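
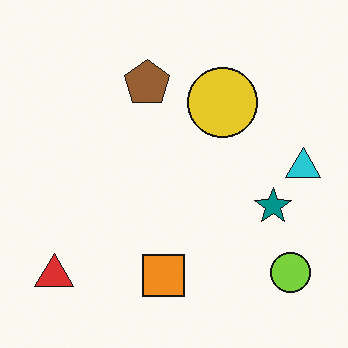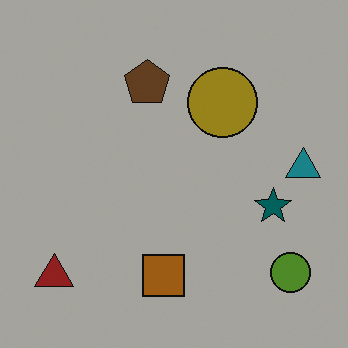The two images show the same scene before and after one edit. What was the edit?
It was noticeably darkened.

Every pixel — background and shapes alike — is uniformly darkened.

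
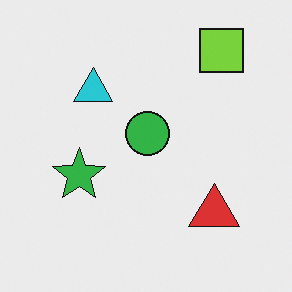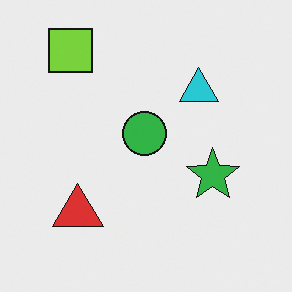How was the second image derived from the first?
Flipped horizontally (left ↔ right).

The lime square is in the top-right of the first image and the top-left of the second — shapes on opposite sides of the vertical midline have swapped in a mirror flip.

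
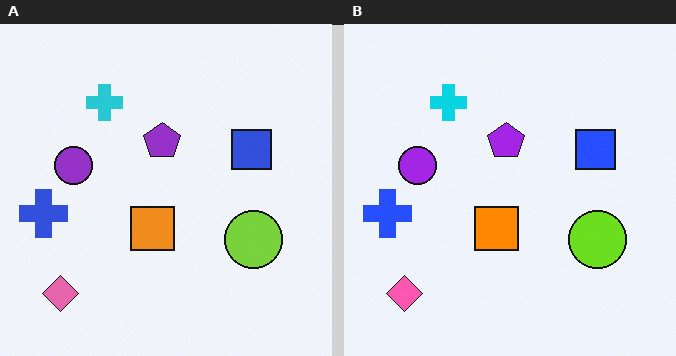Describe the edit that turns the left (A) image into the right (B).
The transformation is: slightly oversaturated.

All colors are more vivid — a global saturation change.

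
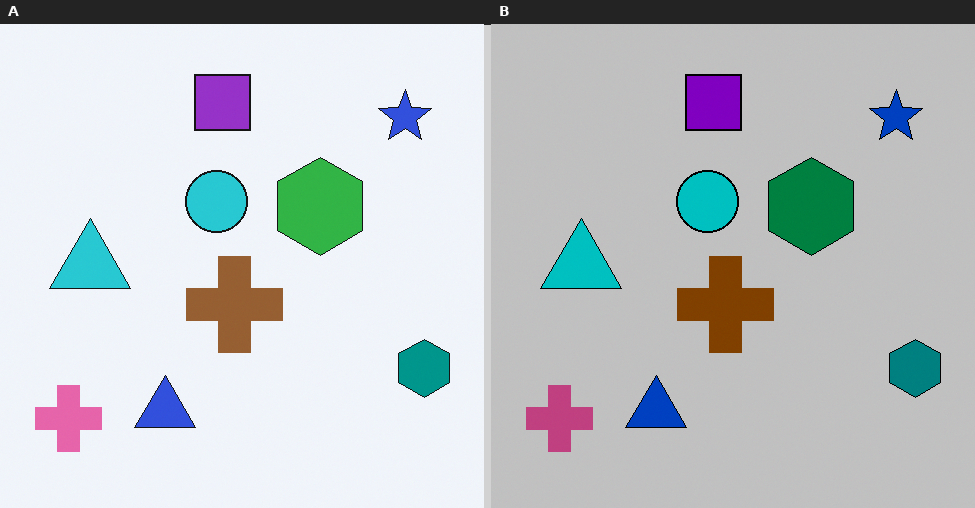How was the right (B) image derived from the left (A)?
The transformation is: aggressively posterized.

Each flat color has snapped to a coarser quantized level — most visibly, the near-white background has dropped to a flat grey.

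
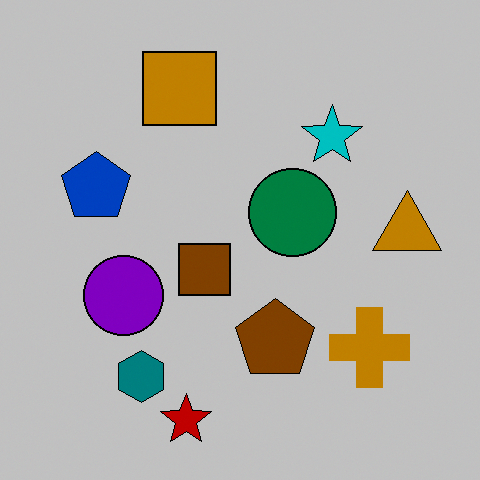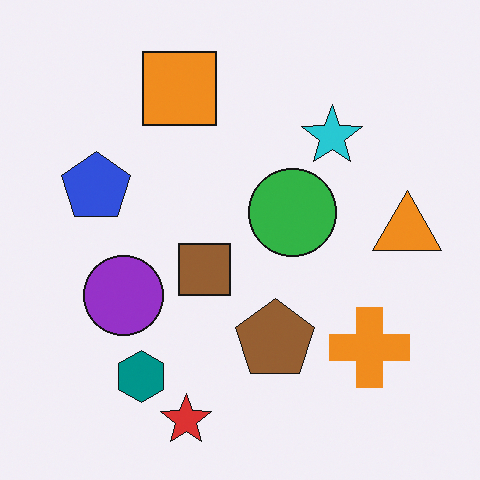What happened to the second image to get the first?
The first image is the second aggressively posterized.

Each flat color has snapped to a coarser quantized level — most visibly, the near-white background has dropped to a flat grey.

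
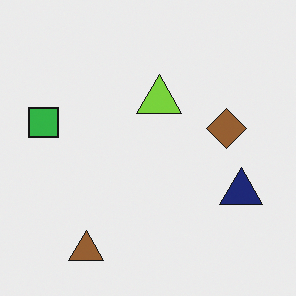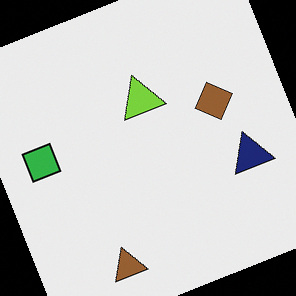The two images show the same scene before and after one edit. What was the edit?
The second image is the first rotated counter-clockwise by a moderate amount.

Every shape is tilted by the same angle and the image corners show triangular fill wedges — a whole-image rotation by a non-right angle.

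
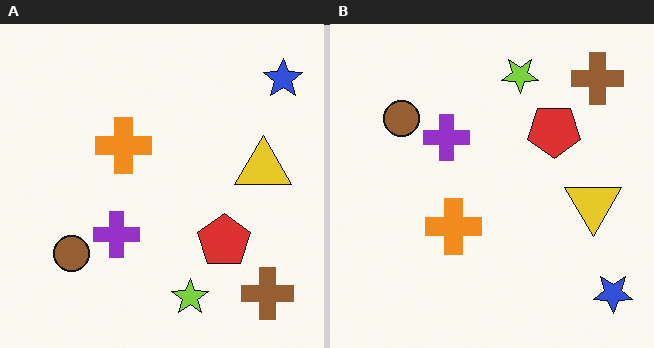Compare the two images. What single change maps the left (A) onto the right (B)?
It was flipped vertically (top ↔ bottom).

The lime star is in the bottom of the left (A) image and the top of the right (B) — shapes on opposite sides of the horizontal midline have swapped in a mirror flip.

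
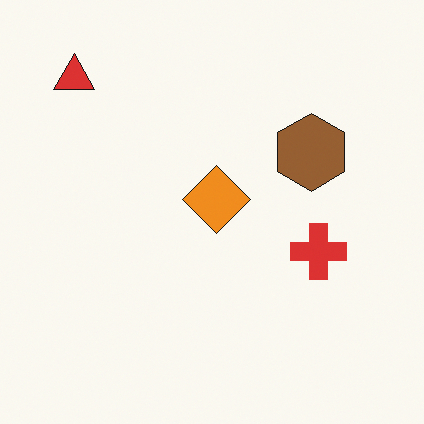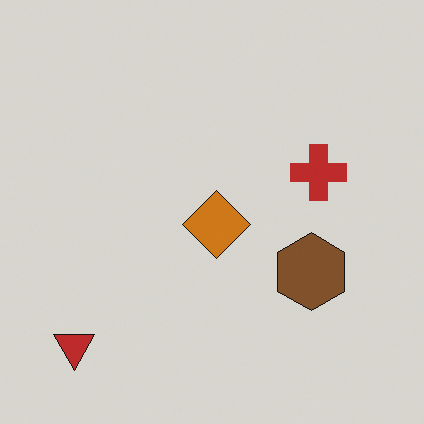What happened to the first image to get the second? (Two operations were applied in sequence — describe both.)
Slightly darkened, then flipped vertically (top ↔ bottom).

Every pixel — background and shapes alike — is uniformly darkened. The red triangle is in the top-left of the first image and the bottom-left of the second — shapes on opposite sides of the horizontal midline have swapped in a mirror flip.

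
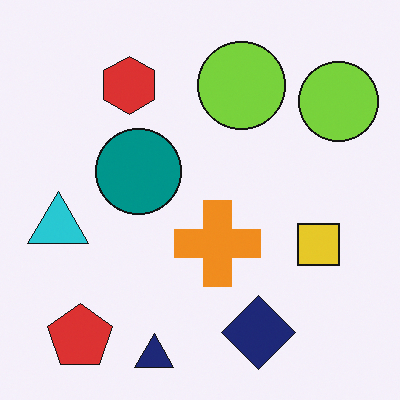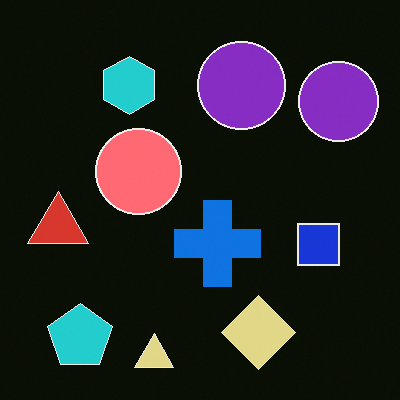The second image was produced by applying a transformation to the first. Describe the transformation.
This is the original image color-inverted (negative).

The light background has become dark and every shape's color is its complement — a photographic negative.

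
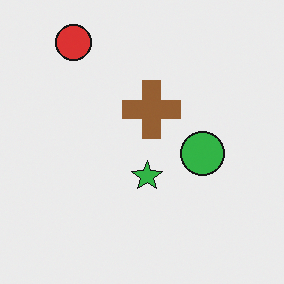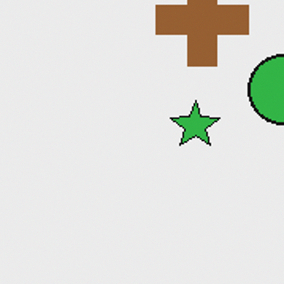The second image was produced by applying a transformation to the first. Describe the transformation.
The image was cropped slightly and scaled back up.

The visible shapes are larger and the field of view is narrower; shapes near the original edges may be partly or wholly outside the frame — a crop-and-rescale.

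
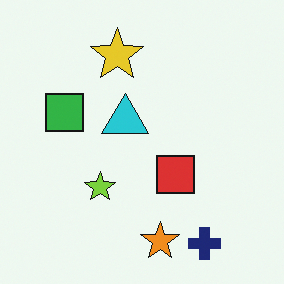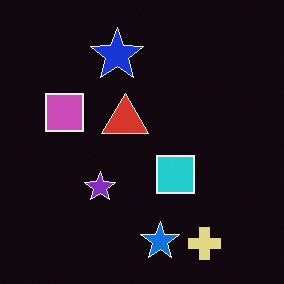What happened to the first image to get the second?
The transformation is: color-inverted (negative).

The light background has become dark and every shape's color is its complement — a photographic negative.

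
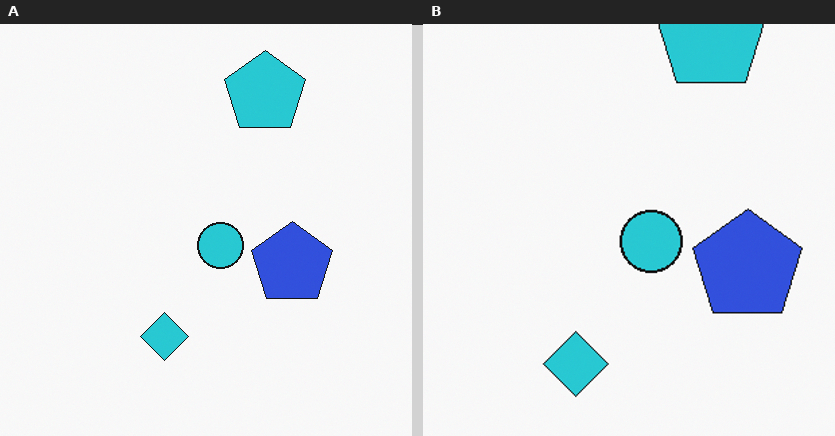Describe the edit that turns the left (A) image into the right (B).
The image was cropped to a modestly smaller region and rescaled.

The visible shapes are larger and the field of view is narrower; shapes near the original edges may be partly or wholly outside the frame — a crop-and-rescale.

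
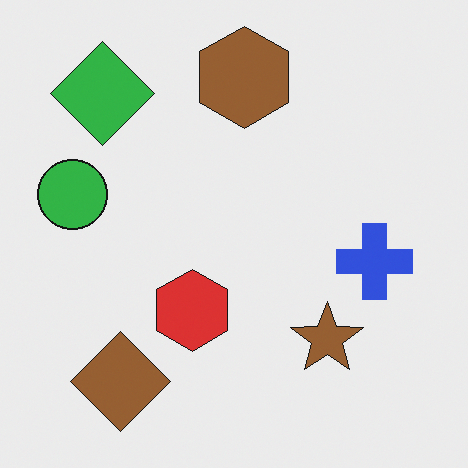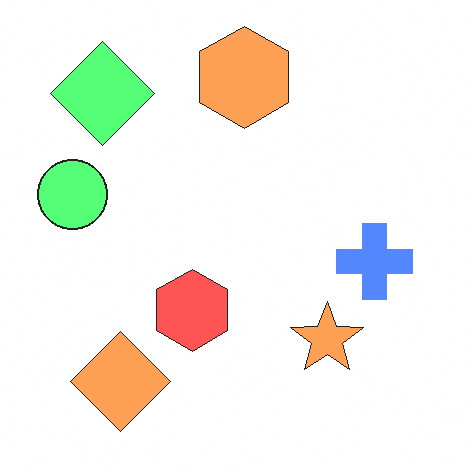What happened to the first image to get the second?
The image was noticeably brightened.

Every pixel — background and shapes alike — is uniformly brightened.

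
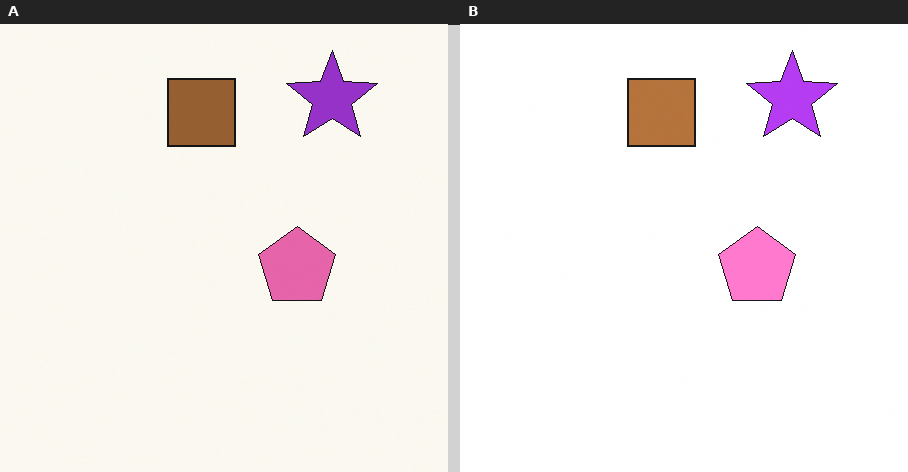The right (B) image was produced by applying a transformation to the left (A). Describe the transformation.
This is the original image slightly brightened.

Every pixel — background and shapes alike — is uniformly brightened.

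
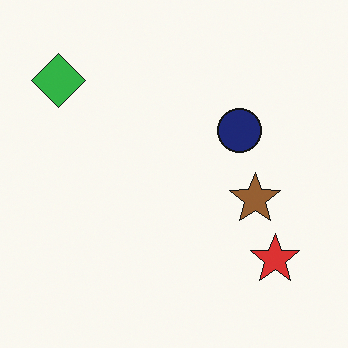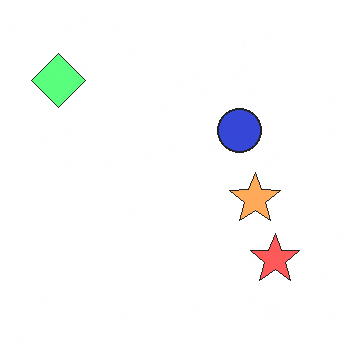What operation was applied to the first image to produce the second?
Brightened a lot.

Every pixel — background and shapes alike — is uniformly brightened.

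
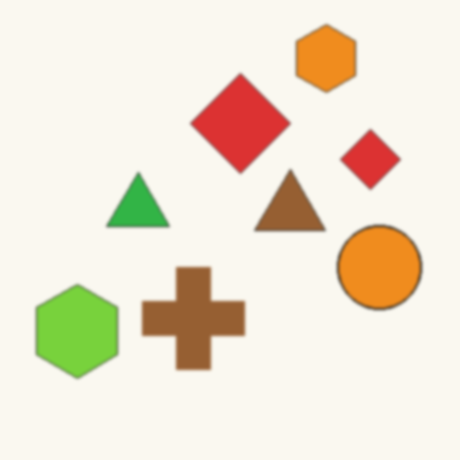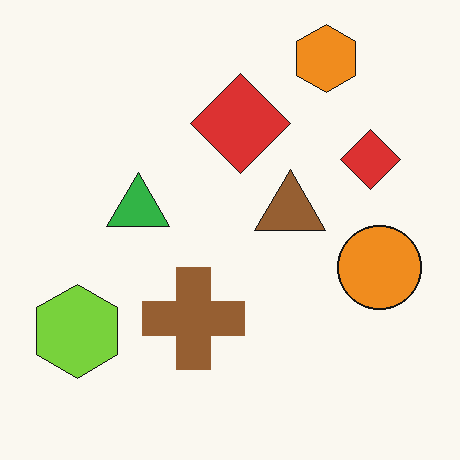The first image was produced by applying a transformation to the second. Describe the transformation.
The image was given a subtle gaussian blur.

Shape edges and outlines are uniformly softened across the whole image.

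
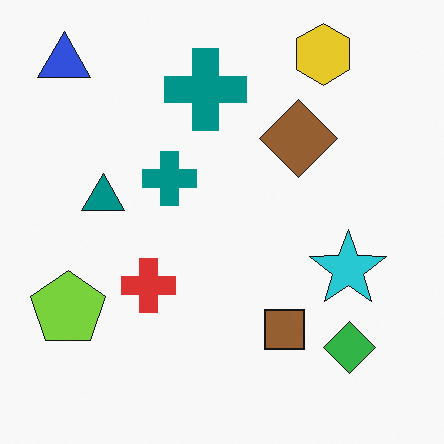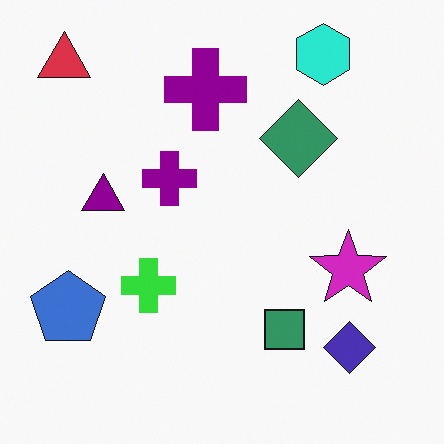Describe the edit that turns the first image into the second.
The image was hue-shifted by a moderate amount.

Every shape's color has rotated by the same amount around the hue wheel — a uniform hue shift.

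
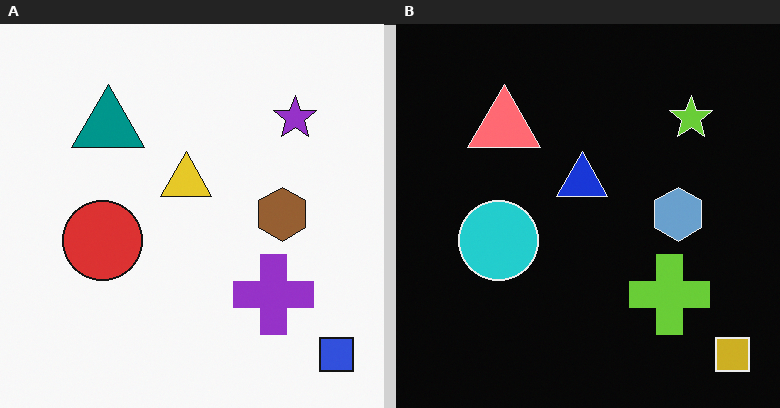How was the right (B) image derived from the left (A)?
The right (B) image is the left (A) color-inverted (negative).

The light background has become dark and every shape's color is its complement — a photographic negative.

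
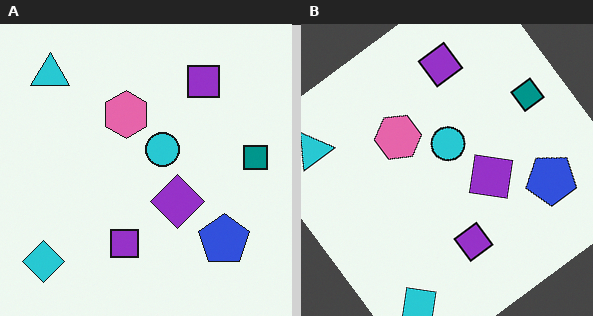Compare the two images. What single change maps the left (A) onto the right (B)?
This is the original image rotated counter-clockwise by a large amount — several tens of degrees.

Every shape is tilted by the same angle and the image corners show triangular fill wedges — a whole-image rotation by a non-right angle.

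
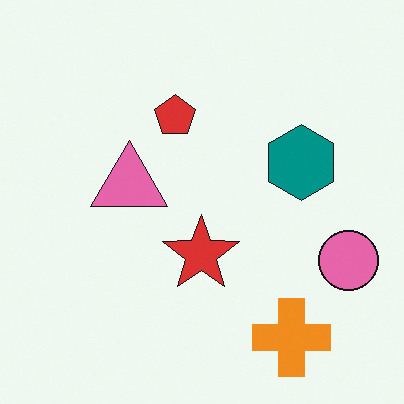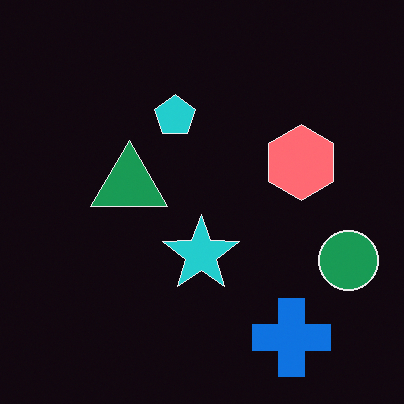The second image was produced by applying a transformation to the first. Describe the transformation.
It was color-inverted (negative).

The light background has become dark and every shape's color is its complement — a photographic negative.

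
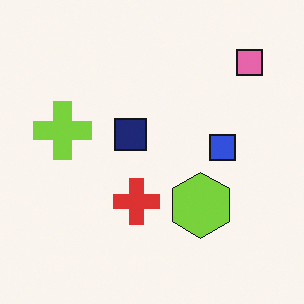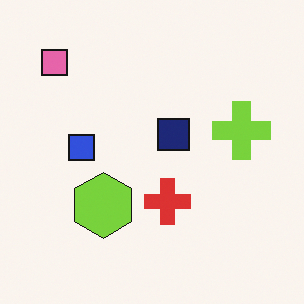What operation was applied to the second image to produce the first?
It was flipped horizontally (left ↔ right).

The pink square is in the top-left of the second image and the top-right of the first — shapes on opposite sides of the vertical midline have swapped in a mirror flip.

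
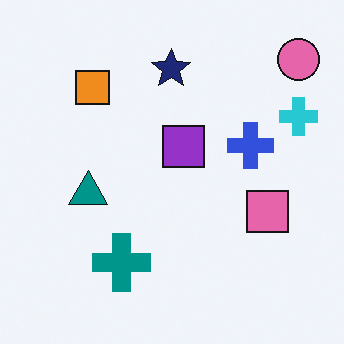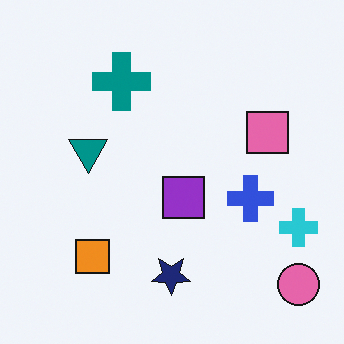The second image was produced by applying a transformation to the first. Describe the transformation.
The transformation is: flipped vertically (top ↔ bottom).

The pink circle is in the top-right of the first image and the bottom-right of the second — shapes on opposite sides of the horizontal midline have swapped in a mirror flip.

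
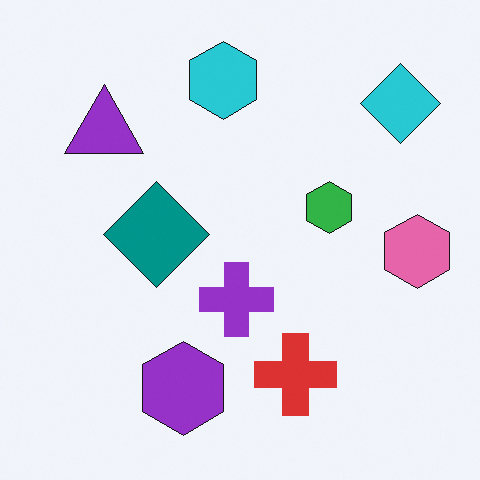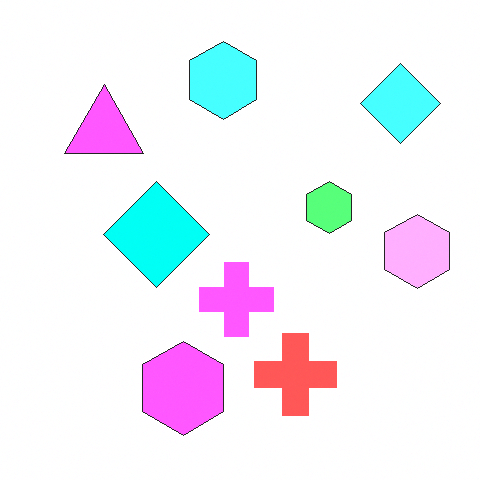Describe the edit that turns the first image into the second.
The image was noticeably brightened.

Every pixel — background and shapes alike — is uniformly brightened.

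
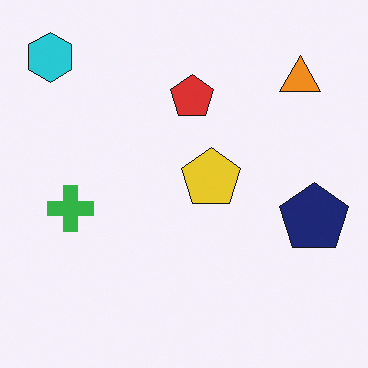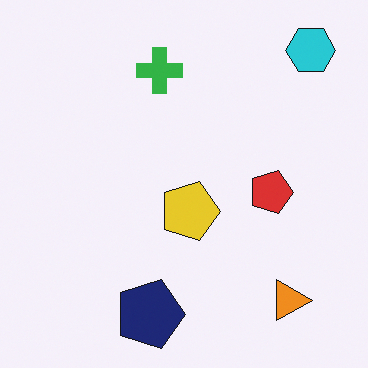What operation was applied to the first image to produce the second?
The image was rotated 90° clockwise.

The cyan hexagon sits in the top-left of the first image and the top-right of the second — consistent with a whole-image 90° clockwise rotation.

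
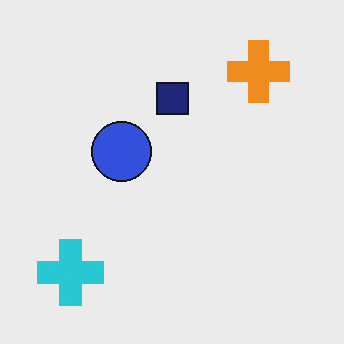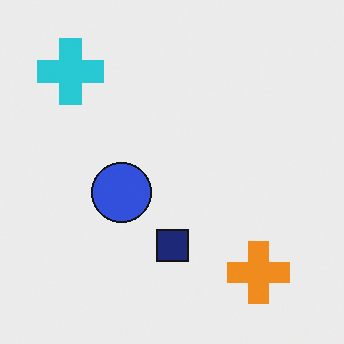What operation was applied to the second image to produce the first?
Flipped vertically (top ↔ bottom).

The cyan cross is in the top-left of the second image and the bottom-left of the first — shapes on opposite sides of the horizontal midline have swapped in a mirror flip.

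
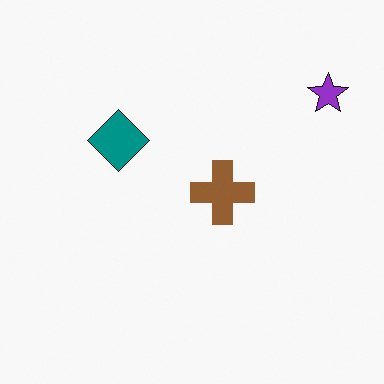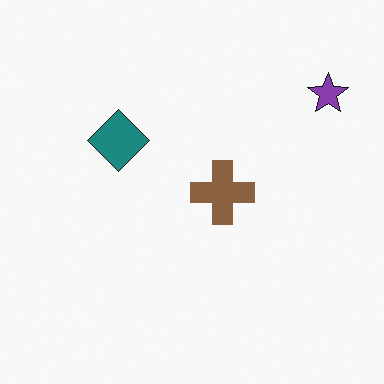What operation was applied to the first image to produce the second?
The transformation is: slightly desaturated.

All colors are more muted and greyish — a global saturation change.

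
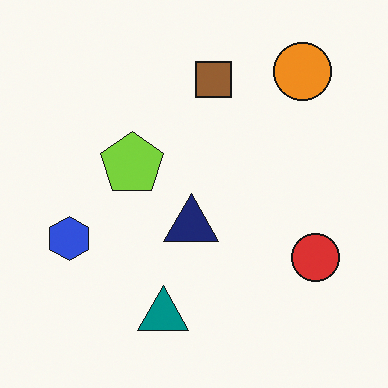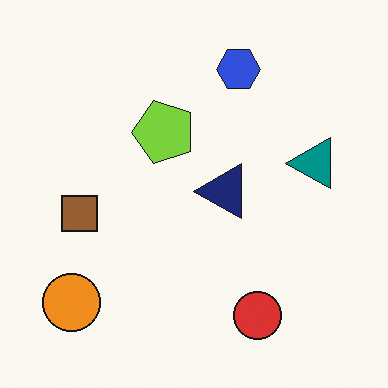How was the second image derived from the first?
This is the original image transposed (reflected across the top-left ↔ bottom-right diagonal).

Shapes have swapped their row and column positions — what was in the top-right is now in the bottom-left — a diagonal reflection.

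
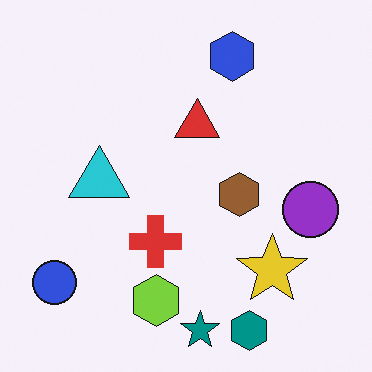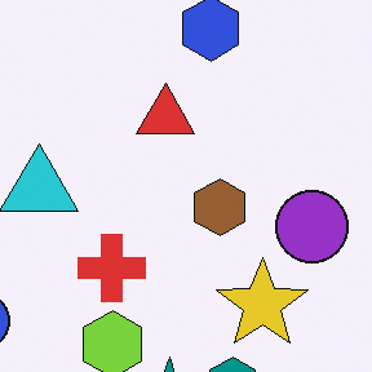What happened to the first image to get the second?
Cropped slightly and scaled back up.

The visible shapes are larger and the field of view is narrower; shapes near the original edges may be partly or wholly outside the frame — a crop-and-rescale.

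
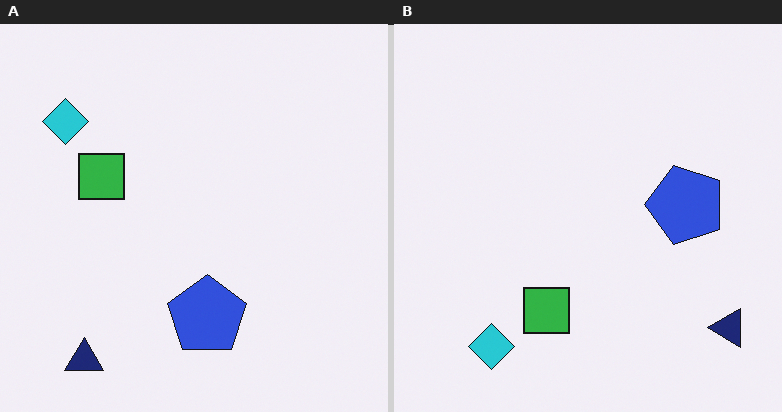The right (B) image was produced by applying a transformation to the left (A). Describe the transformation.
It was rotated 90° counter-clockwise.

The navy triangle sits in the bottom-left of the left (A) image and the bottom-right of the right (B) — consistent with a whole-image 90° counter-clockwise rotation.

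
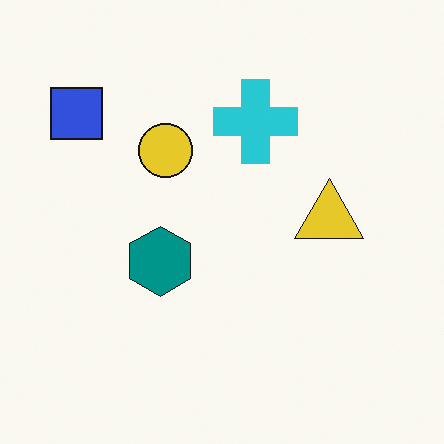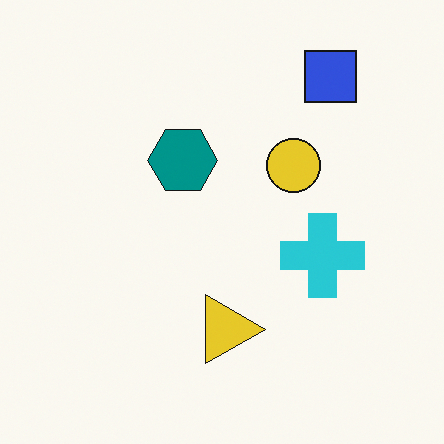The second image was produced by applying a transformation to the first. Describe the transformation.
The transformation is: rotated 90° clockwise.

The blue square sits in the top-left of the first image and the top-right of the second — consistent with a whole-image 90° clockwise rotation.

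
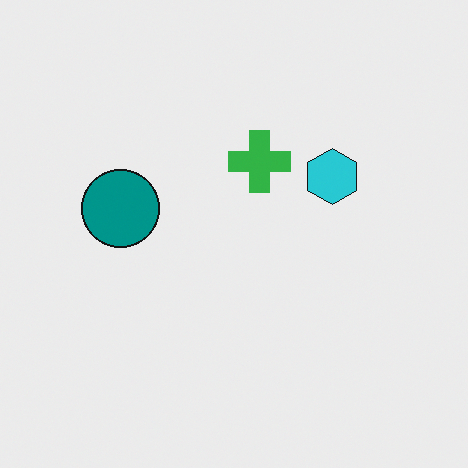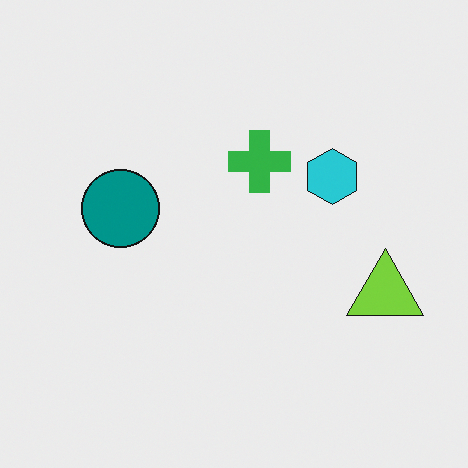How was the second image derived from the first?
The transformation is: overlaid with an additional lime triangle.

A lime triangle appears in the second image that is absent from the first.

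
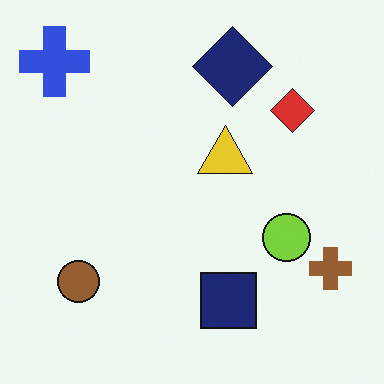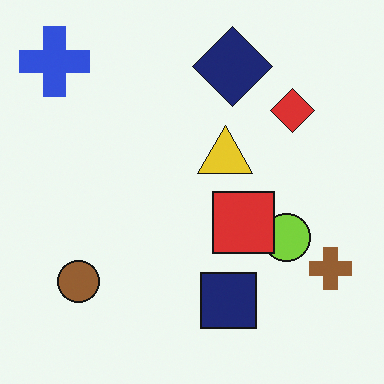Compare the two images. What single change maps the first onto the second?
The second image is the first overlaid with an additional red square.

A red square appears in the second image that is absent from the first.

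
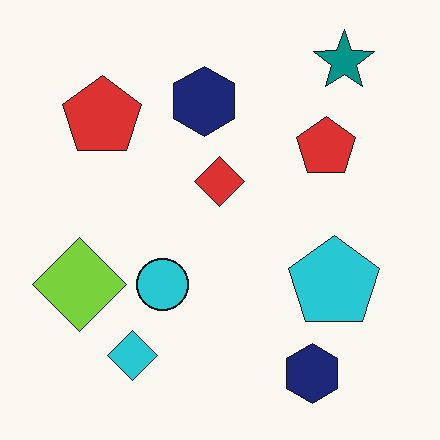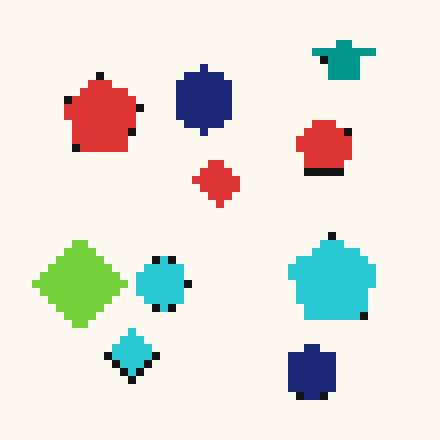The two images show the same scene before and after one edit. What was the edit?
The second image is the first pixelated into visible square blocks.

Shapes are reduced to large square blocks; fine edges and outlines are lost — a downscale-then-upscale (mosaic) effect.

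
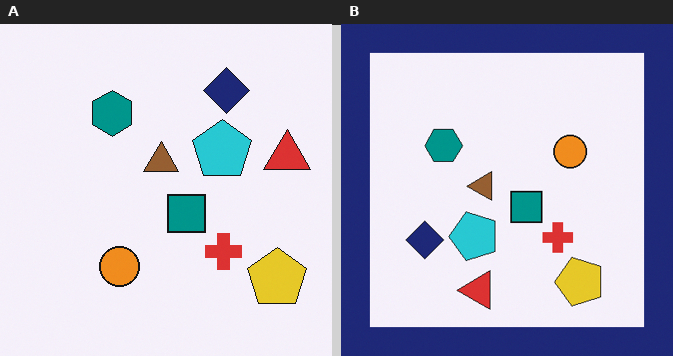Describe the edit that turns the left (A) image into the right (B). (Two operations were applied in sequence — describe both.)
The right (B) image is the left (A) transposed (reflected across the top-left ↔ bottom-right diagonal), then framed with a navy border.

Shapes have swapped their row and column positions — what was in the top-right is now in the bottom-left — a diagonal reflection. A solid navy frame runs around the edge of the right (B) image, with the content slightly shrunk inside it.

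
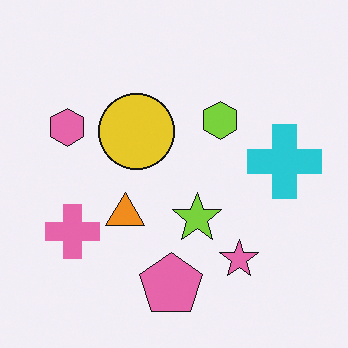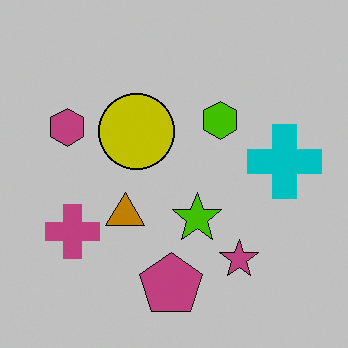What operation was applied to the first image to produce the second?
The image was aggressively posterized.

Each flat color has snapped to a coarser quantized level — most visibly, the near-white background has dropped to a flat grey.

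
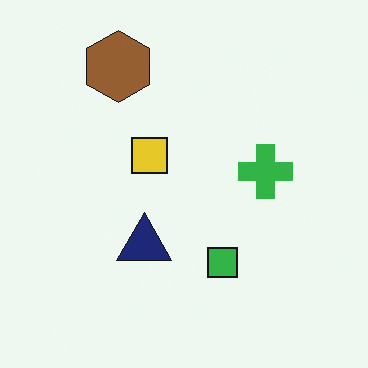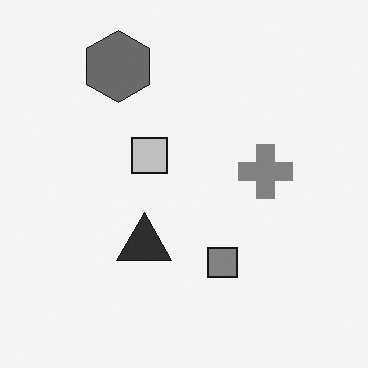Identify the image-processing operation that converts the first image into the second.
The second image is the first converted to grayscale.

All color is removed — every shape is now a shade of grey.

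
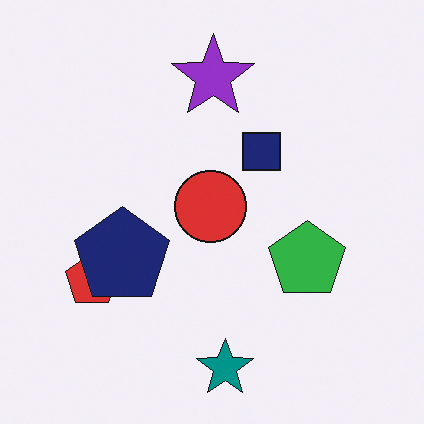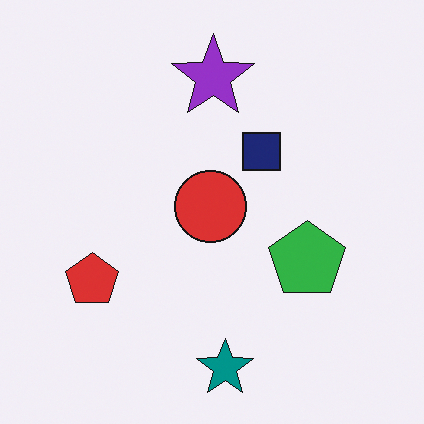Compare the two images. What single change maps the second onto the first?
It was overlaid with an additional navy pentagon.

A navy pentagon appears in the first image that is absent from the second.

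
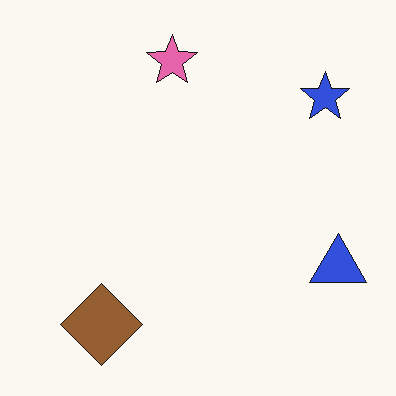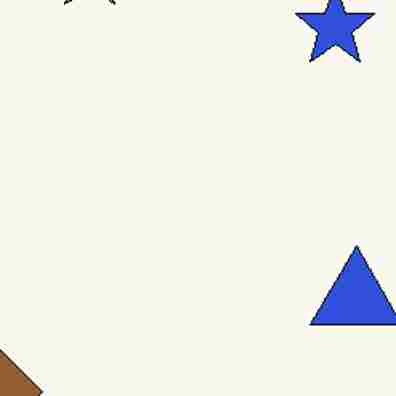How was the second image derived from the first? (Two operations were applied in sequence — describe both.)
Cropped to a modestly smaller region and rescaled, then heavily JPEG-compressed with obvious blocking artifacts.

The visible shapes are larger and the field of view is narrower; shapes near the original edges may be partly or wholly outside the frame — a crop-and-rescale. Blocky 8×8 compression artifacts appear around shape edges and the flat background shows ringing — characteristic JPEG degradation.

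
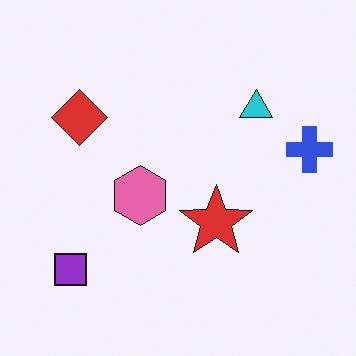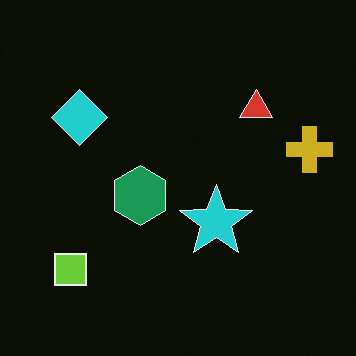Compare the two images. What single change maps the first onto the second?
The second image is the first color-inverted (negative).

The light background has become dark and every shape's color is its complement — a photographic negative.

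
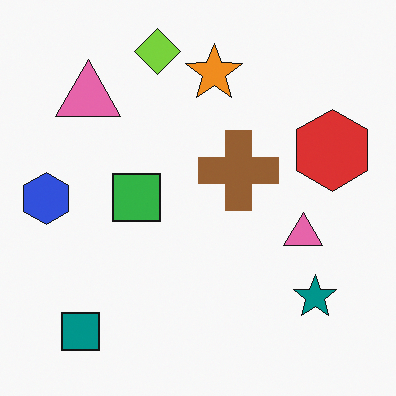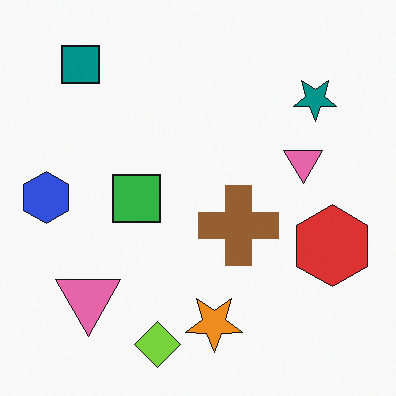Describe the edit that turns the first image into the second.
It was flipped vertically (top ↔ bottom).

The lime diamond is in the top of the first image and the bottom of the second — shapes on opposite sides of the horizontal midline have swapped in a mirror flip.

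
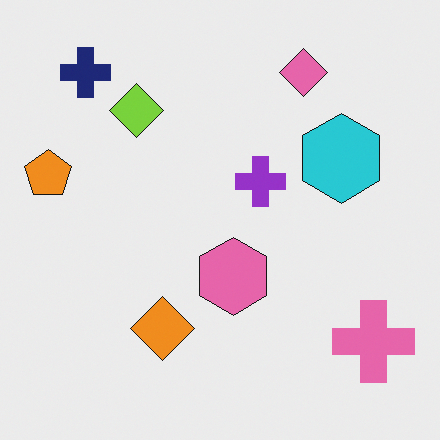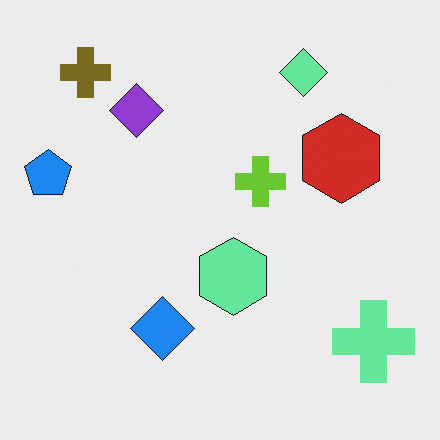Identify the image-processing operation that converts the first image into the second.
Hue-shifted through roughly half the color wheel.

Every shape's color has rotated by the same amount around the hue wheel — a uniform hue shift.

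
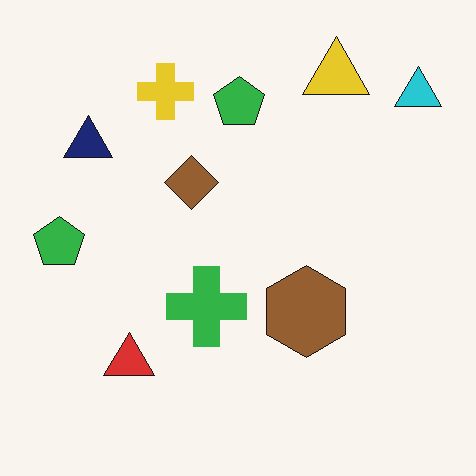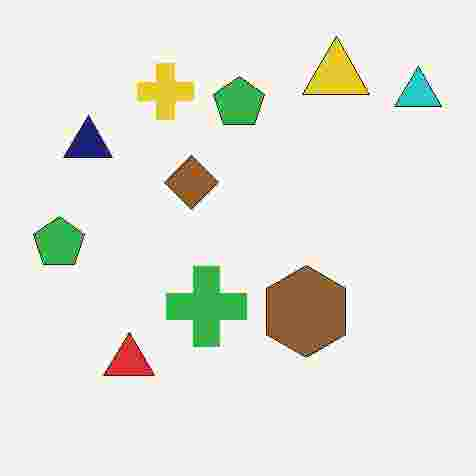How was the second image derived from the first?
The transformation is: heavily JPEG-compressed with obvious blocking artifacts.

Blocky 8×8 compression artifacts appear around shape edges and the flat background shows ringing — characteristic JPEG degradation.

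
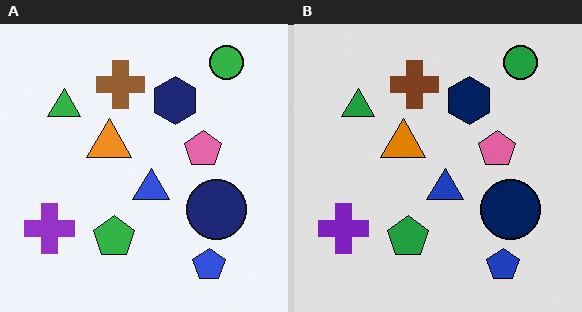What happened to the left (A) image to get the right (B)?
It was moderately posterized.

Each flat color has snapped to a coarser quantized level — most visibly, the near-white background has dropped to a flat grey.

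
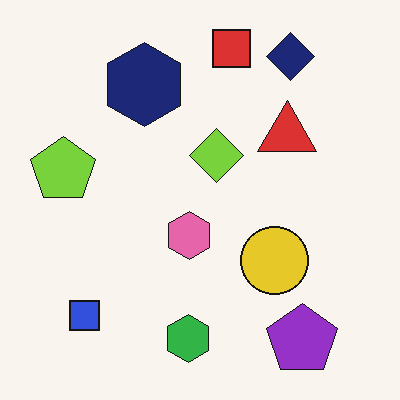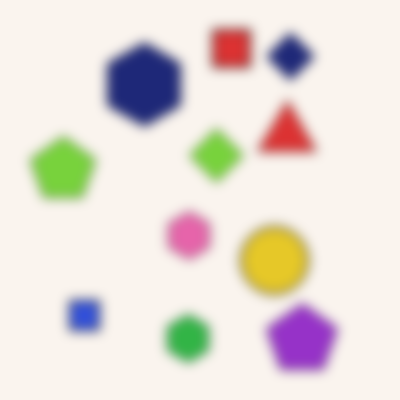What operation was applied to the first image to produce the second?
The transformation is: strongly gaussian-blurred.

Shape edges and outlines are uniformly softened across the whole image.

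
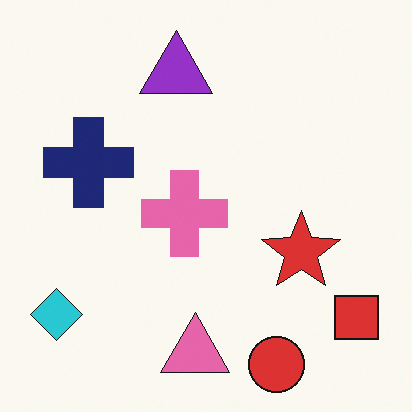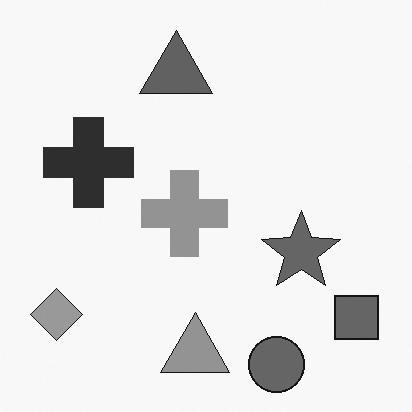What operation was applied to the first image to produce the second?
The transformation is: converted to grayscale.

All color is removed — every shape is now a shade of grey.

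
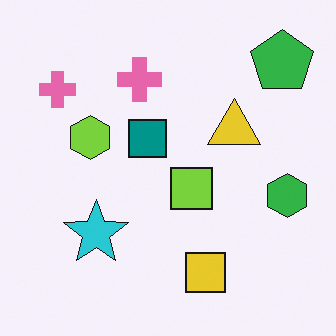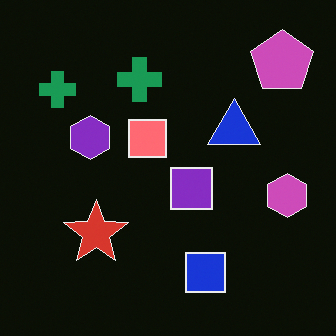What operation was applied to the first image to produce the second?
The second image is the first color-inverted (negative).

The light background has become dark and every shape's color is its complement — a photographic negative.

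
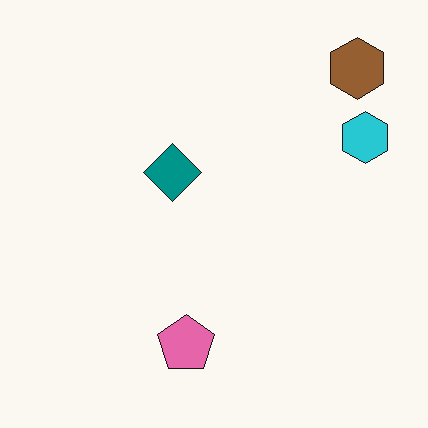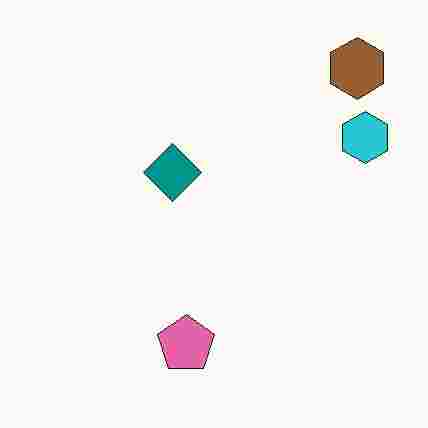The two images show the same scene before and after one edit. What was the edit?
This is the original image degraded with heavy JPEG compression.

Blocky 8×8 compression artifacts appear around shape edges and the flat background shows ringing — characteristic JPEG degradation.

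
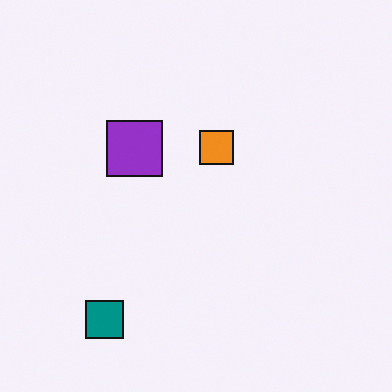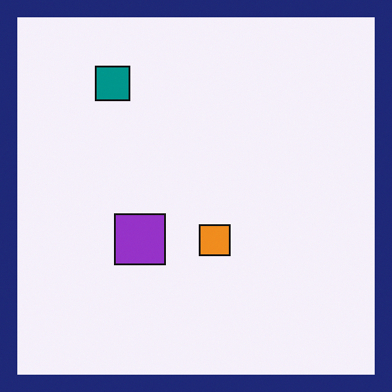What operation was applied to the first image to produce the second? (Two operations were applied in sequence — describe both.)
The image was flipped vertically (top ↔ bottom), then framed with a navy border.

The teal square is in the bottom-left of the first image and the top-left of the second — shapes on opposite sides of the horizontal midline have swapped in a mirror flip. A solid navy frame runs around the edge of the second image, with the content slightly shrunk inside it.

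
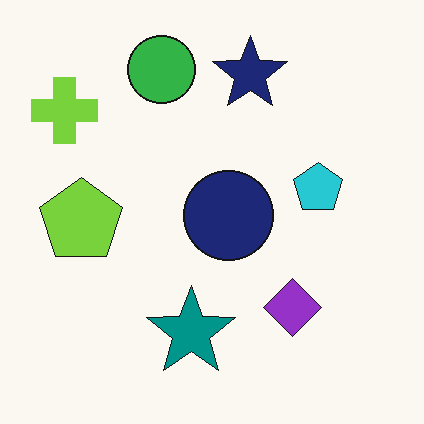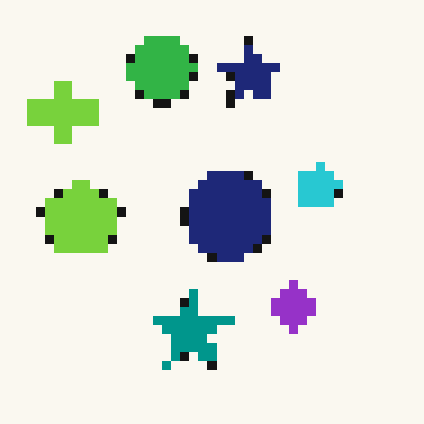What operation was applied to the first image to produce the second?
It was heavily pixelated into large blocks.

Shapes are reduced to large square blocks; fine edges and outlines are lost — a downscale-then-upscale (mosaic) effect.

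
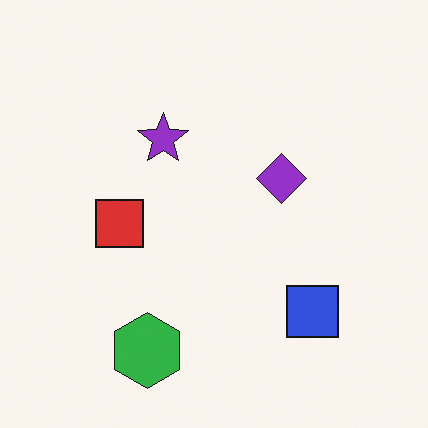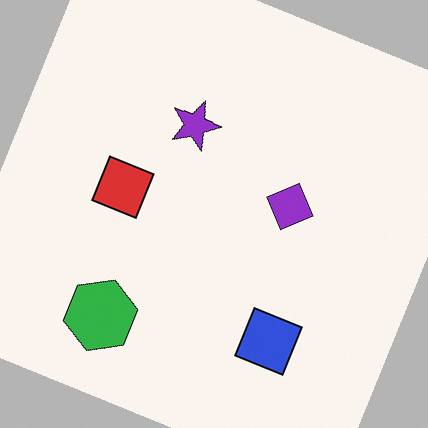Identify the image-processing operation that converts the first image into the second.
This is the original image rotated clockwise by a moderate amount.

Every shape is tilted by the same angle and the image corners show triangular fill wedges — a whole-image rotation by a non-right angle.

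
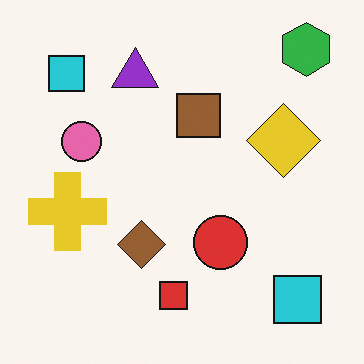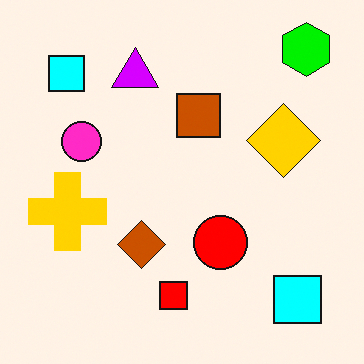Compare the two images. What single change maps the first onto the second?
The image was heavily oversaturated.

All colors are more vivid — a global saturation change.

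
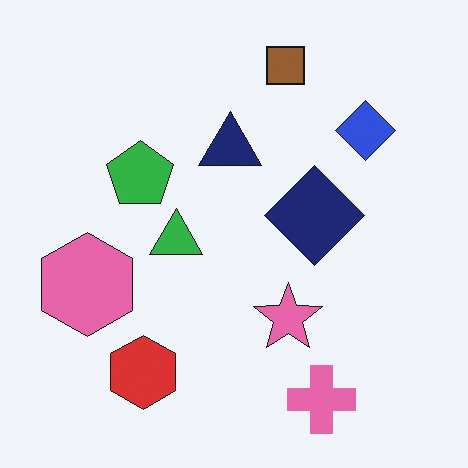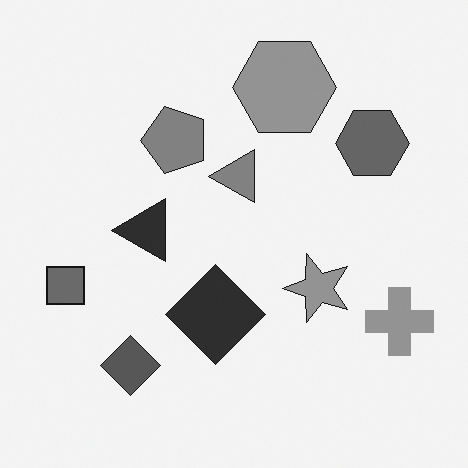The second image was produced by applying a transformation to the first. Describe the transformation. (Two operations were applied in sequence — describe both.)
The second image is the first transposed (reflected across the top-left ↔ bottom-right diagonal), then converted to grayscale.

Shapes have swapped their row and column positions — what was in the top-right is now in the bottom-left — a diagonal reflection. All color is removed — every shape is now a shade of grey.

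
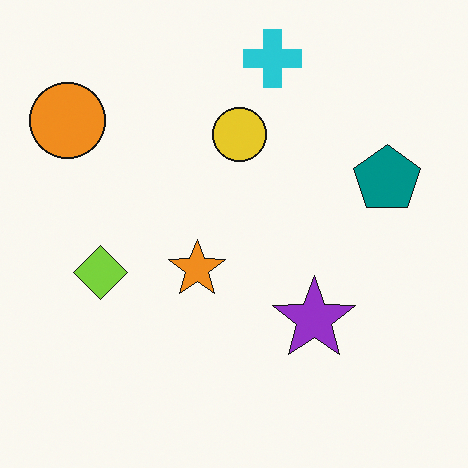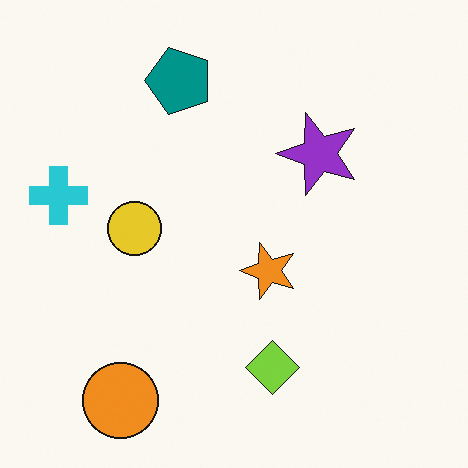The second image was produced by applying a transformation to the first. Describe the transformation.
It was rotated 90° counter-clockwise.

The orange circle sits in the top-left of the first image and the bottom-left of the second — consistent with a whole-image 90° counter-clockwise rotation.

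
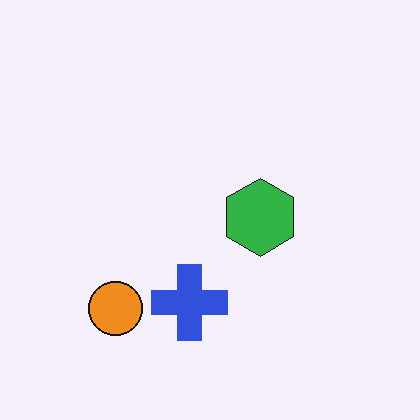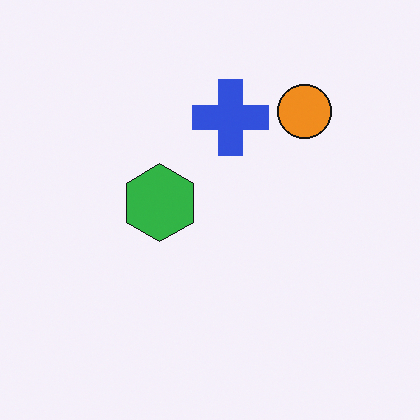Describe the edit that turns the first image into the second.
It was rotated 180°.

The orange circle sits in the bottom-left of the first image and the top-right of the second — consistent with a whole-image 180° rotation.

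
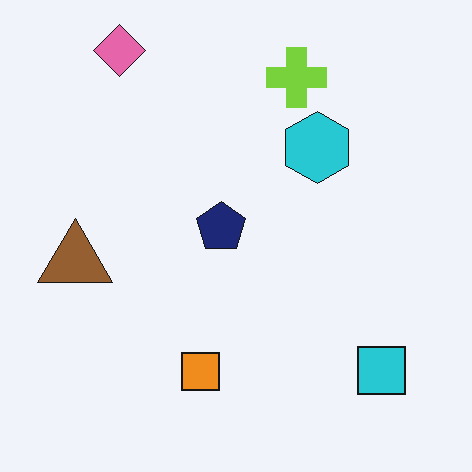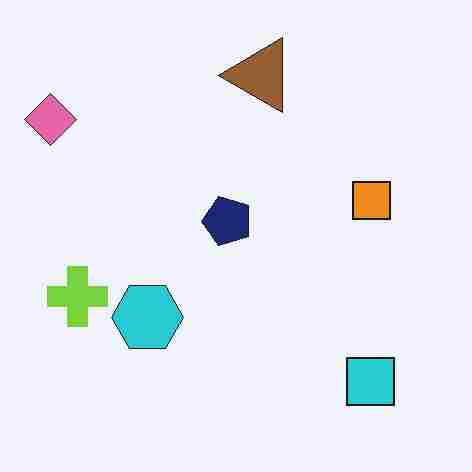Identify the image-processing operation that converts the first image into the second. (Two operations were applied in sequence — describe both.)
The second image is the first transposed (reflected across the top-left ↔ bottom-right diagonal), then heavily JPEG-compressed with obvious blocking artifacts.

Shapes have swapped their row and column positions — what was in the top-right is now in the bottom-left — a diagonal reflection. Blocky 8×8 compression artifacts appear around shape edges and the flat background shows ringing — characteristic JPEG degradation.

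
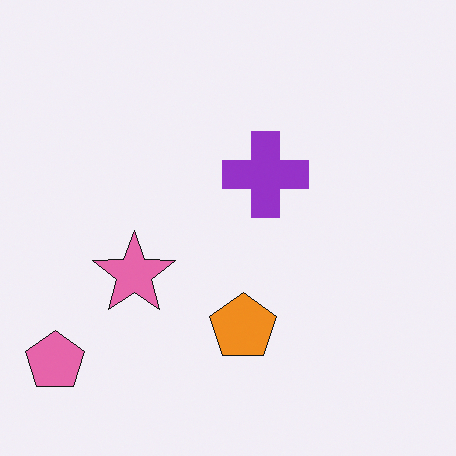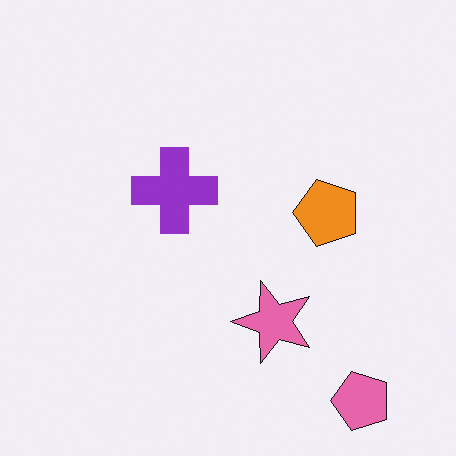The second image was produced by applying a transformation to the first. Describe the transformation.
The second image is the first rotated 90° counter-clockwise.

The pink pentagon sits in the bottom-left of the first image and the bottom-right of the second — consistent with a whole-image 90° counter-clockwise rotation.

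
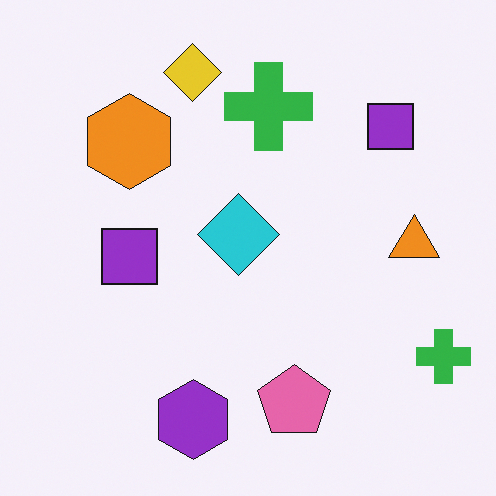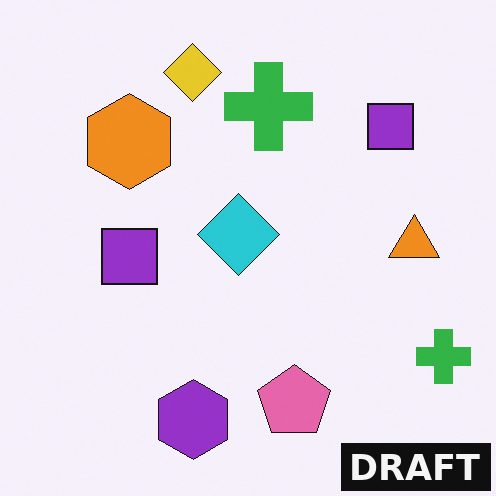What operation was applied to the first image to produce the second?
Watermarked with the text "DRAFT" in the lower-right corner.

A dark label reading "DRAFT" appears in the lower-right corner.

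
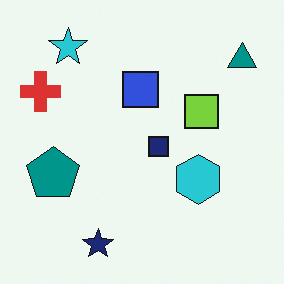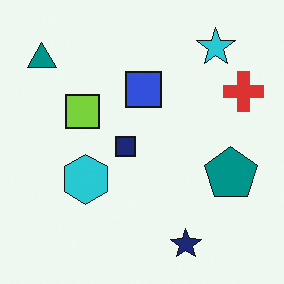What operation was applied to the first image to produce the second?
The second image is the first flipped horizontally (left ↔ right).

The red cross is in the top-left of the first image and the top-right of the second — shapes on opposite sides of the vertical midline have swapped in a mirror flip.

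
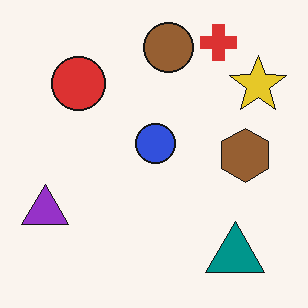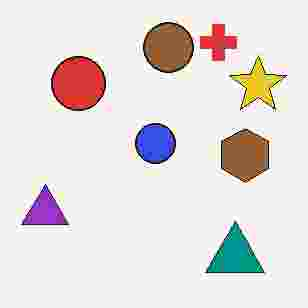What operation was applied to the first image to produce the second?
Degraded with heavy JPEG compression.

Blocky 8×8 compression artifacts appear around shape edges and the flat background shows ringing — characteristic JPEG degradation.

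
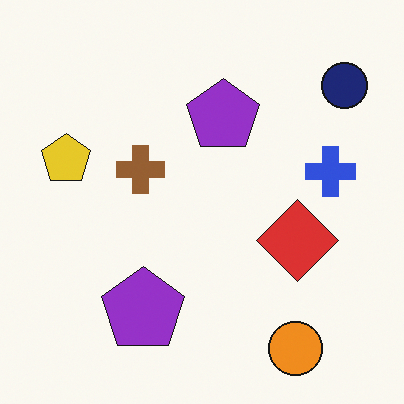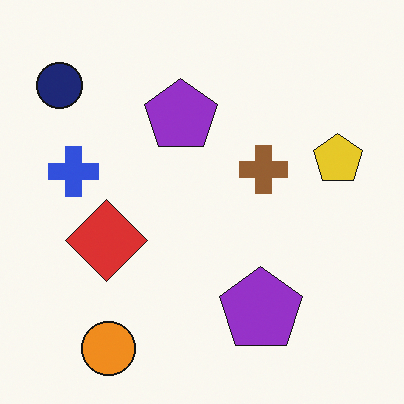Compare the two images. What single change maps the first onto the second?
The second image is the first flipped horizontally (left ↔ right).

The navy circle is in the top-right of the first image and the top-left of the second — shapes on opposite sides of the vertical midline have swapped in a mirror flip.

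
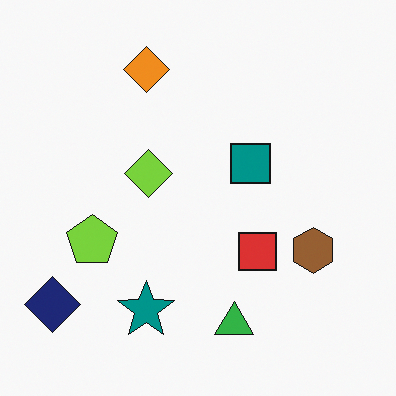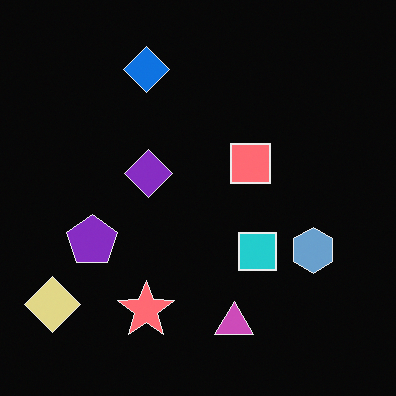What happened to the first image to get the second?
The transformation is: color-inverted (negative).

The light background has become dark and every shape's color is its complement — a photographic negative.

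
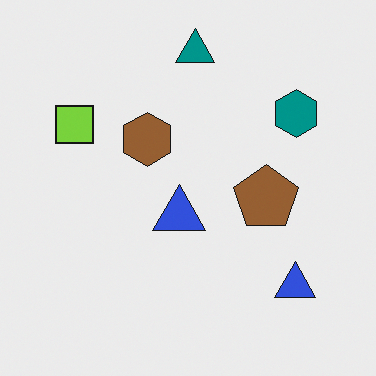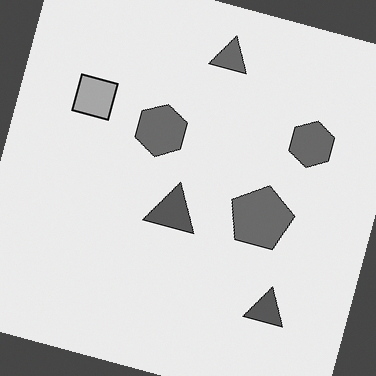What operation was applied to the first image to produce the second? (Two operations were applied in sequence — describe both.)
It was converted to grayscale, then rotated clockwise by a clearly visible amount.

All color is removed — every shape is now a shade of grey. Every shape is tilted by the same angle and the image corners show triangular fill wedges — a whole-image rotation by a non-right angle.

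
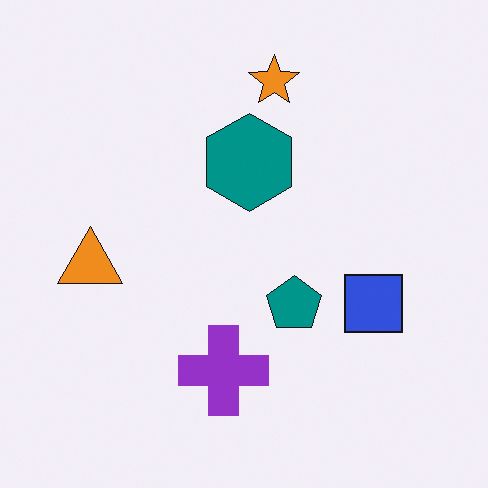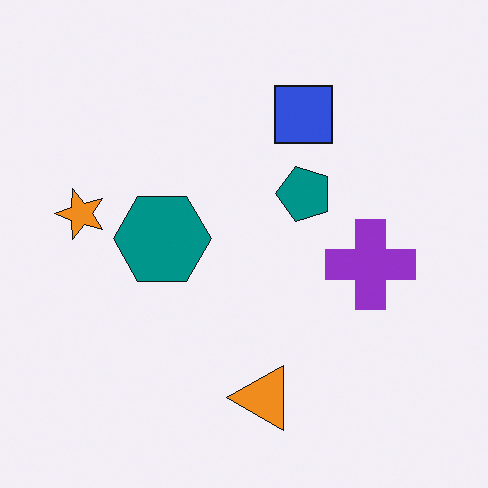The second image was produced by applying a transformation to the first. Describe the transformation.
It was rotated 90° counter-clockwise.

The orange star sits in the top of the first image and the left of the second — consistent with a whole-image 90° counter-clockwise rotation.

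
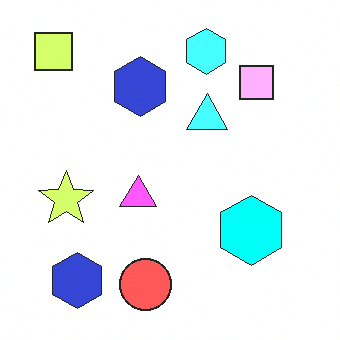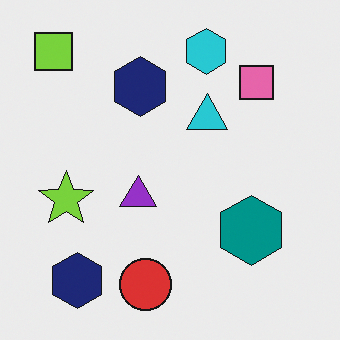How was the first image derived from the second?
The transformation is: substantially brightened.

Every pixel — background and shapes alike — is uniformly brightened.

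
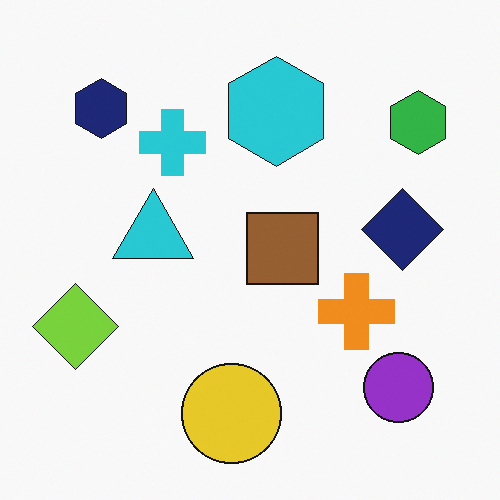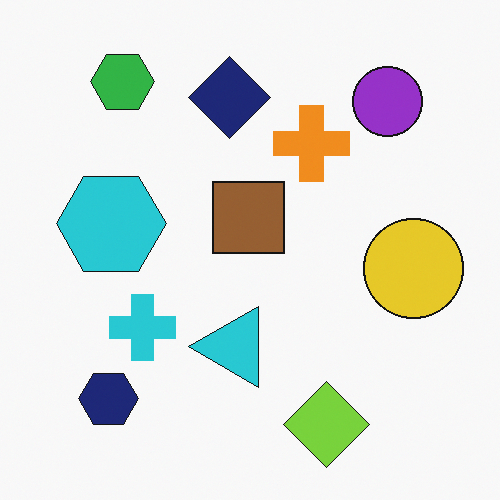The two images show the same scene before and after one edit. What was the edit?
It was rotated 90° counter-clockwise.

The green hexagon sits in the top-right of the first image and the top-left of the second — consistent with a whole-image 90° counter-clockwise rotation.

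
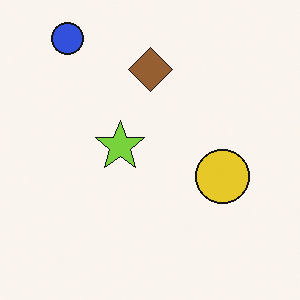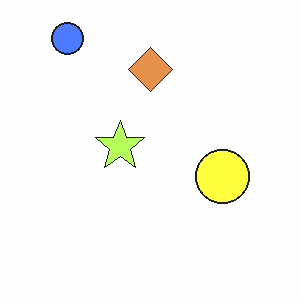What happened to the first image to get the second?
This is the original image noticeably brightened.

Every pixel — background and shapes alike — is uniformly brightened.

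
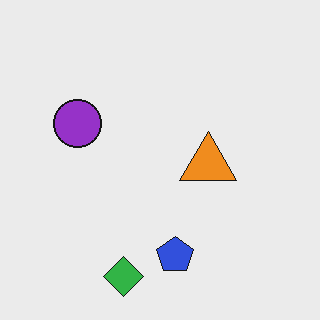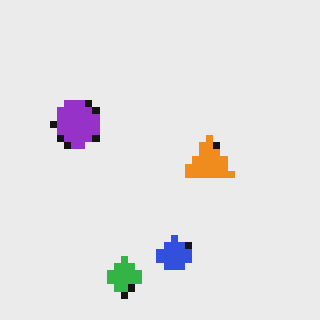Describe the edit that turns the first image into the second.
This is the original image pixelated into visible square blocks.

Shapes are reduced to large square blocks; fine edges and outlines are lost — a downscale-then-upscale (mosaic) effect.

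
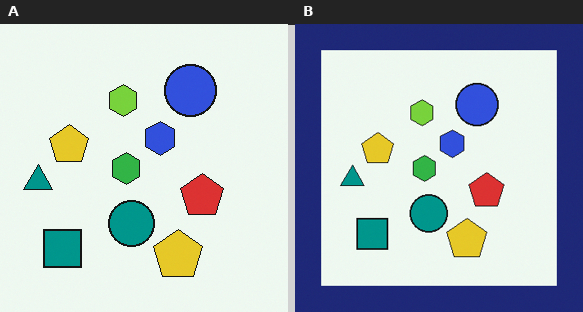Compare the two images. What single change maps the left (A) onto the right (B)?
The transformation is: framed with a navy border.

A solid navy frame runs around the edge of the right (B) image, with the content slightly shrunk inside it.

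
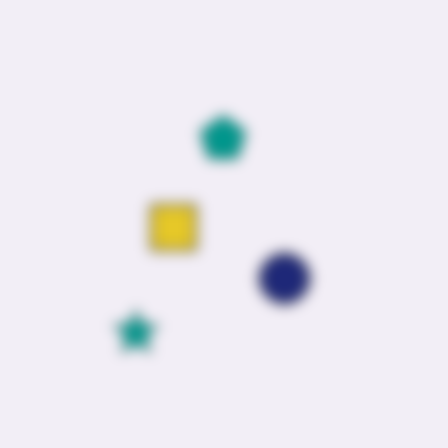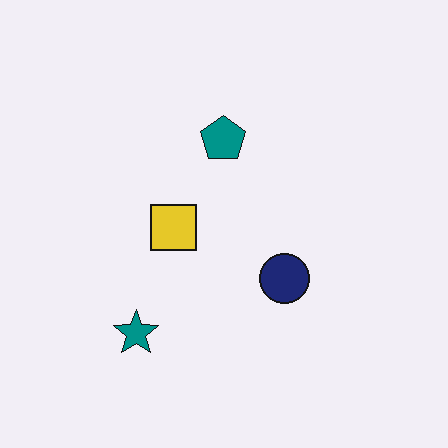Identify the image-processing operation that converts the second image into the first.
It was strongly gaussian-blurred.

Shape edges and outlines are uniformly softened across the whole image.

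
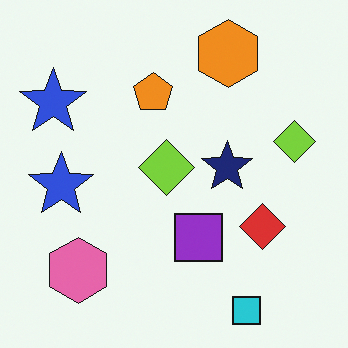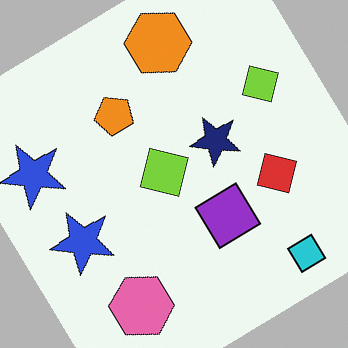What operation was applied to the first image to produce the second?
The image was rotated counter-clockwise by a large amount — several tens of degrees.

Every shape is tilted by the same angle and the image corners show triangular fill wedges — a whole-image rotation by a non-right angle.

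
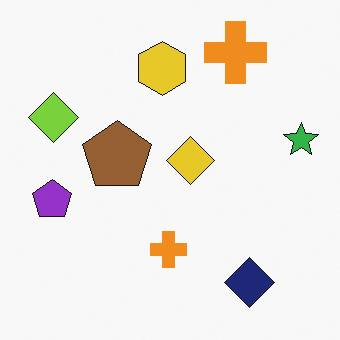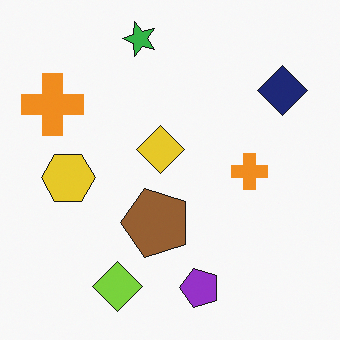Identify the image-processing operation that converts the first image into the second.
It was rotated 90° counter-clockwise.

The navy diamond sits in the bottom-right of the first image and the top-right of the second — consistent with a whole-image 90° counter-clockwise rotation.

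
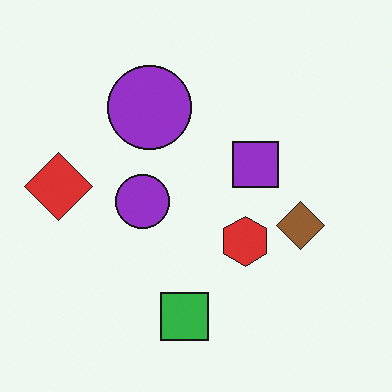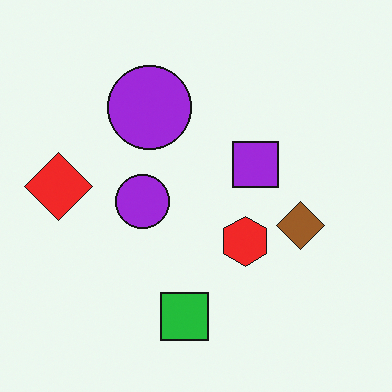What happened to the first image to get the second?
The image was slightly oversaturated.

All colors are more vivid — a global saturation change.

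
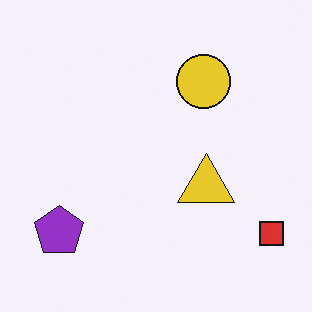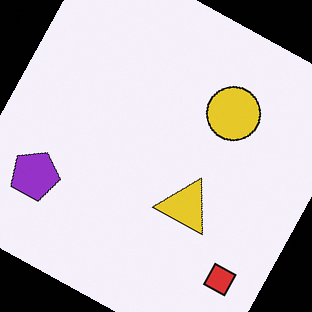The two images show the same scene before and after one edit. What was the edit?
This is the original image rotated clockwise by a clearly visible amount.

Every shape is tilted by the same angle and the image corners show triangular fill wedges — a whole-image rotation by a non-right angle.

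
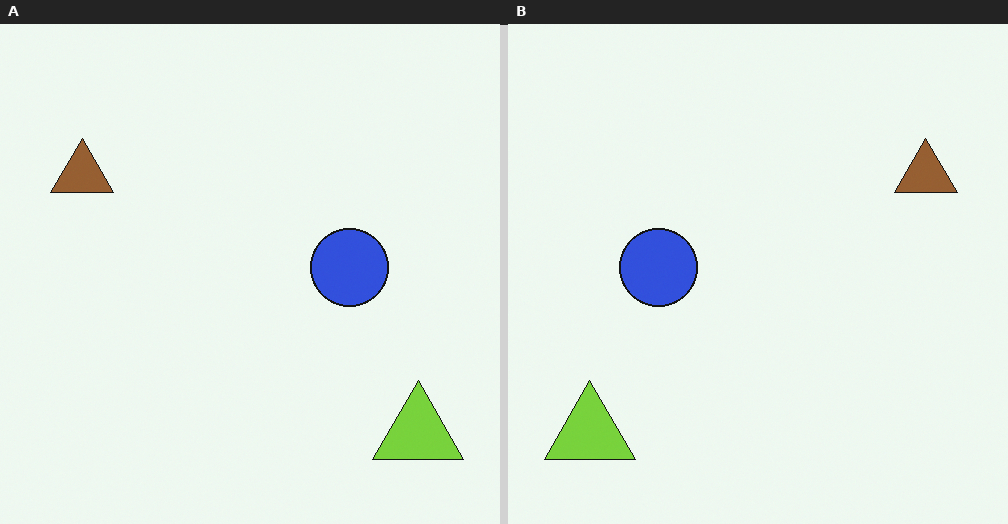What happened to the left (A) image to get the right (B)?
Flipped horizontally (left ↔ right).

The lime triangle is in the bottom-right of the left (A) image and the bottom-left of the right (B) — shapes on opposite sides of the vertical midline have swapped in a mirror flip.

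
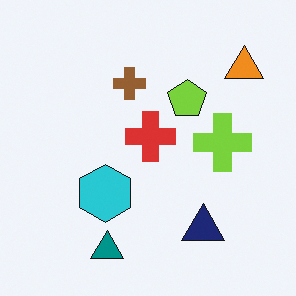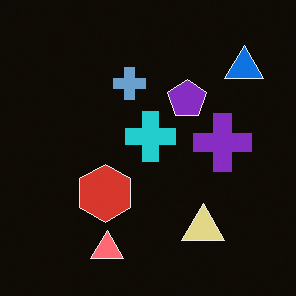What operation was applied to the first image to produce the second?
The image was color-inverted (negative).

The light background has become dark and every shape's color is its complement — a photographic negative.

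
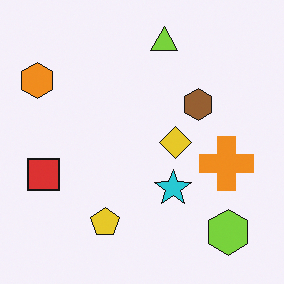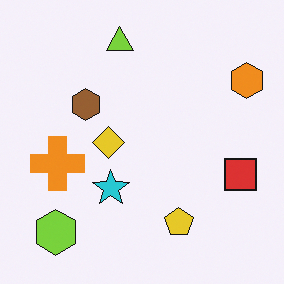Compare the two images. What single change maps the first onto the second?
Flipped horizontally (left ↔ right).

The orange hexagon is in the top-left of the first image and the top-right of the second — shapes on opposite sides of the vertical midline have swapped in a mirror flip.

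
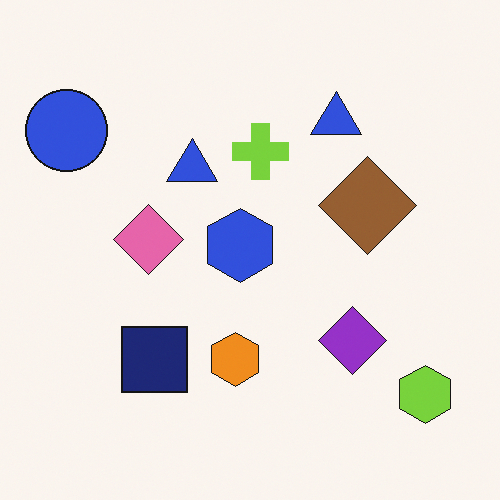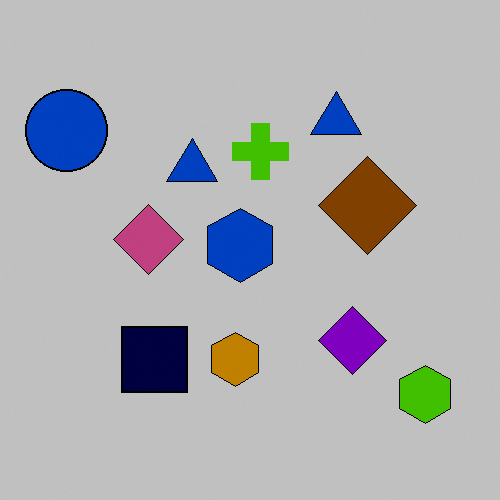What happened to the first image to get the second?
The second image is the first heavily posterized to just a handful of flat colors.

Each flat color has snapped to a coarser quantized level — most visibly, the near-white background has dropped to a flat grey.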